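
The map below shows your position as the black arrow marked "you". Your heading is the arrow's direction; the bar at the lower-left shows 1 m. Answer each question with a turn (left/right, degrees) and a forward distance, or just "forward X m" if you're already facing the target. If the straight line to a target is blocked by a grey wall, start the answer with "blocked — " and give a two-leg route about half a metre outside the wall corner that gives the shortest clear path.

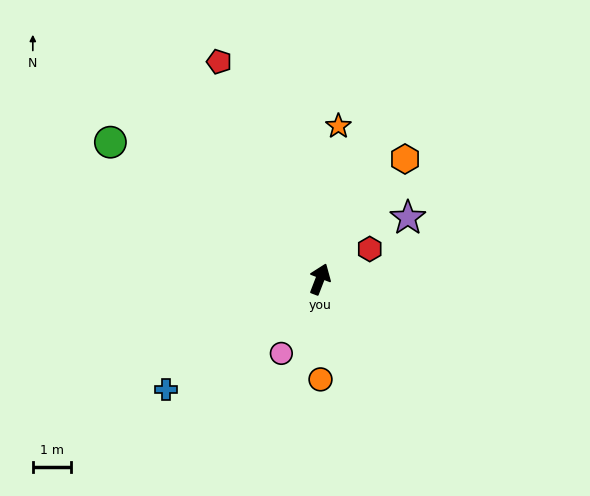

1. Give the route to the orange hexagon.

turn right 14°, forward 3.9 m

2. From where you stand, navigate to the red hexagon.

turn right 38°, forward 1.5 m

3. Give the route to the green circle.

turn left 78°, forward 6.6 m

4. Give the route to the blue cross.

turn left 147°, forward 5.0 m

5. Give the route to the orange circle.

turn right 159°, forward 2.6 m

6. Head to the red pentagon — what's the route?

turn left 46°, forward 6.3 m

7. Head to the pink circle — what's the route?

turn left 174°, forward 2.2 m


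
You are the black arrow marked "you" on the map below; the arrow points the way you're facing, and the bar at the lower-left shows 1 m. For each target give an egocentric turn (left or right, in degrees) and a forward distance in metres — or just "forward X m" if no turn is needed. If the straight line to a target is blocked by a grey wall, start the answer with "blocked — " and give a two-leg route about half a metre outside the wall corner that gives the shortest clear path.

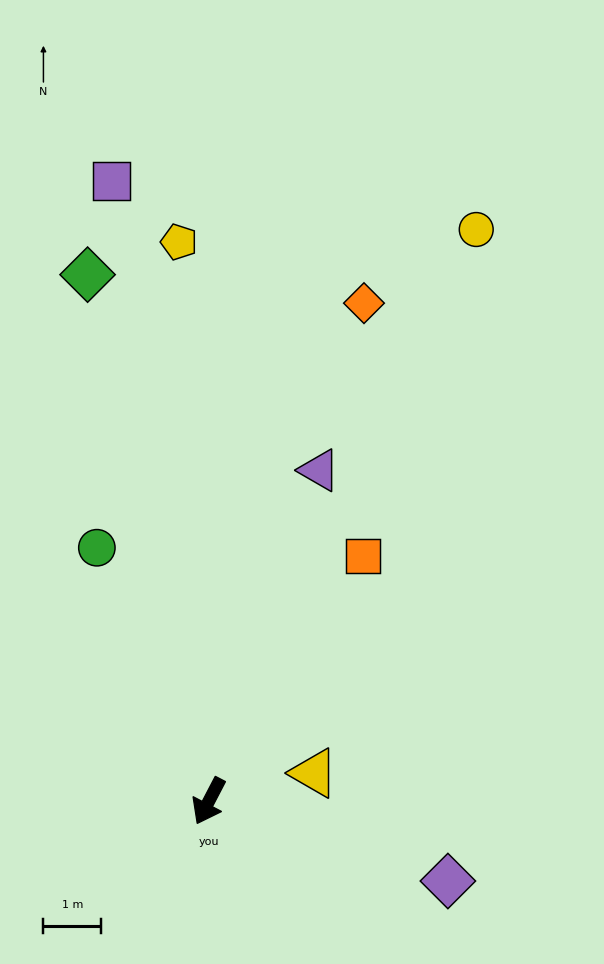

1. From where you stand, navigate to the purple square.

turn right 144°, forward 10.9 m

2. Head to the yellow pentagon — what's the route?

turn right 149°, forward 9.7 m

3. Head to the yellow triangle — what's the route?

turn left 132°, forward 1.9 m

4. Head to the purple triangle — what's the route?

turn right 171°, forward 6.1 m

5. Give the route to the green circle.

turn right 129°, forward 4.8 m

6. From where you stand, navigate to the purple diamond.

turn left 99°, forward 4.4 m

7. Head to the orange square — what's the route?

turn left 175°, forward 5.0 m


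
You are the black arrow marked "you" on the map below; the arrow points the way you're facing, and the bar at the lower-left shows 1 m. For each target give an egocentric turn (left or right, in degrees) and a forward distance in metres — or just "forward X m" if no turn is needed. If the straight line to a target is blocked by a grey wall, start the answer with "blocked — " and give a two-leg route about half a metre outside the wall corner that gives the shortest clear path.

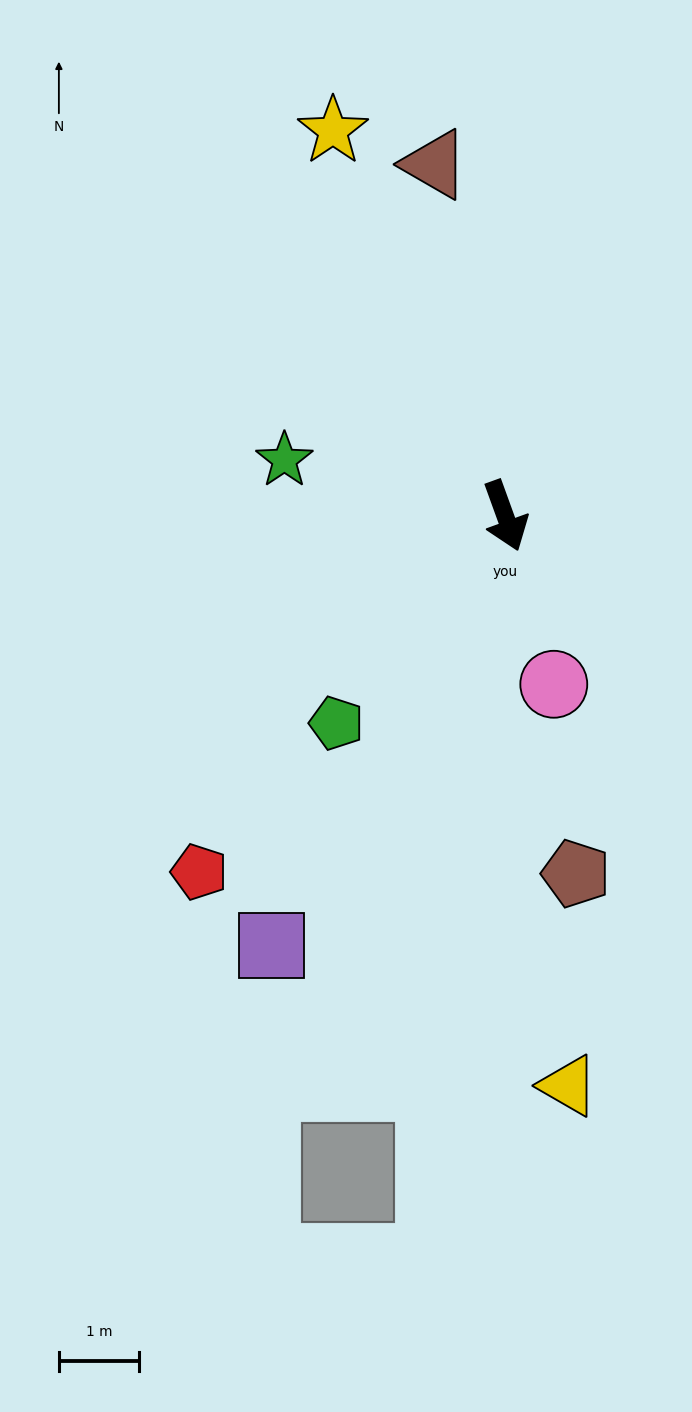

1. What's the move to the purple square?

turn right 48°, forward 6.1 m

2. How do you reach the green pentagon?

turn right 59°, forward 3.4 m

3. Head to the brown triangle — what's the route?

turn left 171°, forward 4.5 m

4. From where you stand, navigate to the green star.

turn right 124°, forward 2.9 m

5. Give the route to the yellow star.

turn right 176°, forward 5.3 m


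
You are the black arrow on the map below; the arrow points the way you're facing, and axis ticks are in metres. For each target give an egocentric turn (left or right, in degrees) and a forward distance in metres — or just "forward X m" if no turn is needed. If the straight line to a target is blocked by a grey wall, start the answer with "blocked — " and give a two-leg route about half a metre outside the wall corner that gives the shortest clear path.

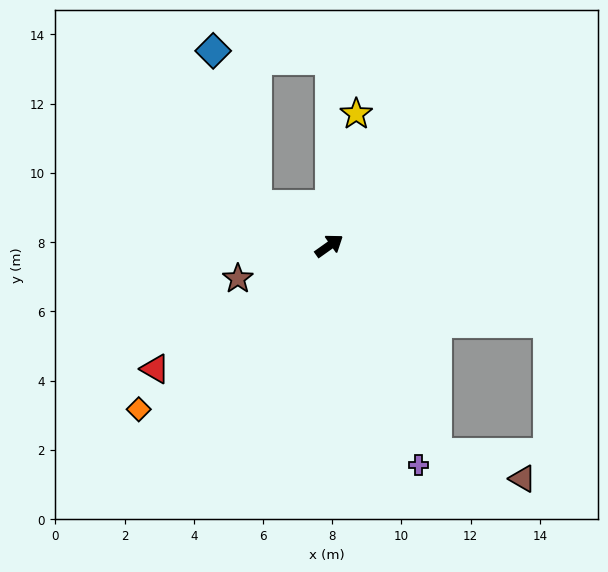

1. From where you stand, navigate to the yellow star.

turn left 43°, forward 3.9 m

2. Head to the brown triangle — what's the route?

blocked — turn right 98°, forward 6.7 m, then turn left 46°, forward 2.6 m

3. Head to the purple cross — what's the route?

turn right 103°, forward 6.8 m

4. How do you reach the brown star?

turn left 164°, forward 2.8 m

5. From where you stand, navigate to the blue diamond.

blocked — turn left 115°, forward 2.4 m, then turn right 44°, forward 4.6 m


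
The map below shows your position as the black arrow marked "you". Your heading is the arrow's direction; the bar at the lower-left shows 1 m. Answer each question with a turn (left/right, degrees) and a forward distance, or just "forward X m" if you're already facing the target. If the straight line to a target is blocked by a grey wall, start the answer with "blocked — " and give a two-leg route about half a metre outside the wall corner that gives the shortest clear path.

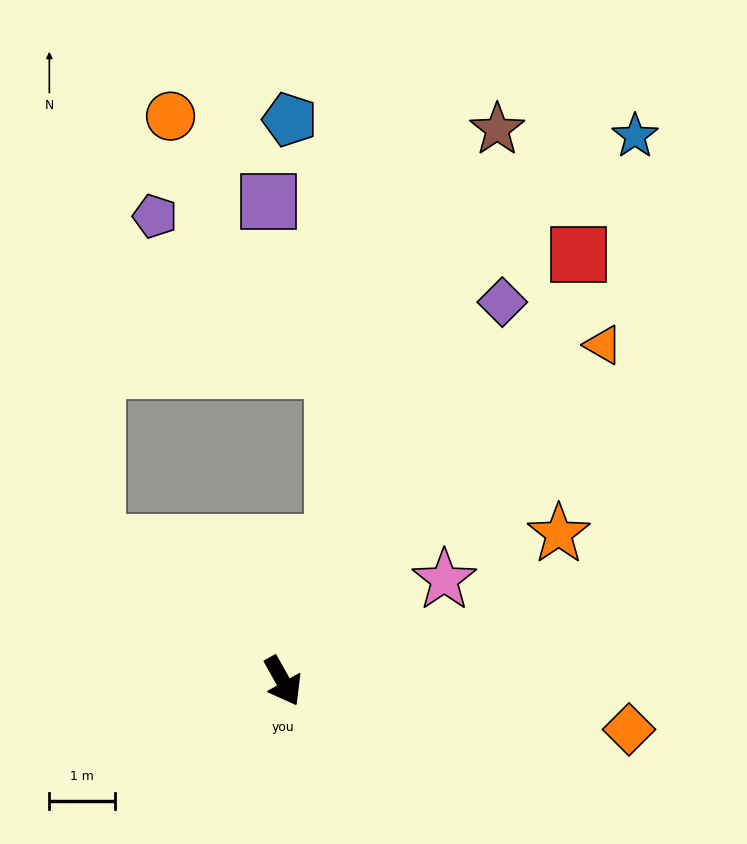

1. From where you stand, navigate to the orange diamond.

turn left 53°, forward 5.3 m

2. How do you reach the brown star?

turn left 129°, forward 9.0 m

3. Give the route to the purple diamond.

turn left 121°, forward 6.7 m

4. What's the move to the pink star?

turn left 93°, forward 2.9 m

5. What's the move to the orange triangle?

turn left 107°, forward 7.1 m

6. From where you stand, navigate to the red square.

turn left 116°, forward 7.9 m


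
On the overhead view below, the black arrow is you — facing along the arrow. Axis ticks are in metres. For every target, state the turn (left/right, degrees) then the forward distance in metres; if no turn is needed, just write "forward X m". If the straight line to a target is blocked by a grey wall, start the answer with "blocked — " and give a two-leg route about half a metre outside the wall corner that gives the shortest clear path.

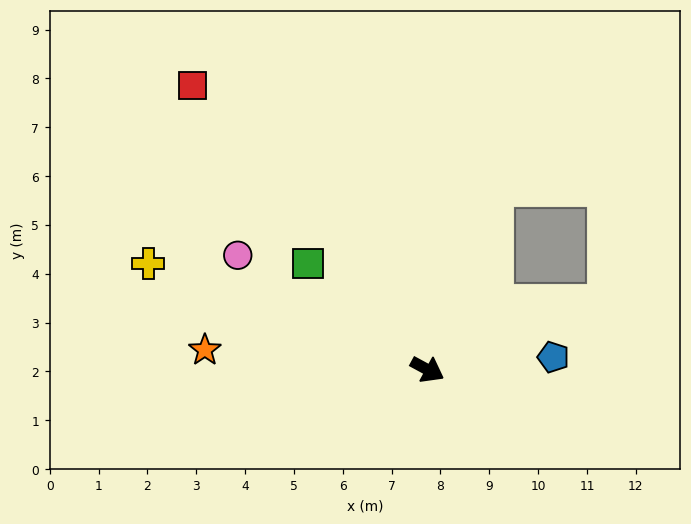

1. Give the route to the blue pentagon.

turn left 34°, forward 2.6 m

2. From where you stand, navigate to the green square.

turn left 167°, forward 3.3 m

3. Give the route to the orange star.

turn right 157°, forward 4.6 m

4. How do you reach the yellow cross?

turn right 172°, forward 6.1 m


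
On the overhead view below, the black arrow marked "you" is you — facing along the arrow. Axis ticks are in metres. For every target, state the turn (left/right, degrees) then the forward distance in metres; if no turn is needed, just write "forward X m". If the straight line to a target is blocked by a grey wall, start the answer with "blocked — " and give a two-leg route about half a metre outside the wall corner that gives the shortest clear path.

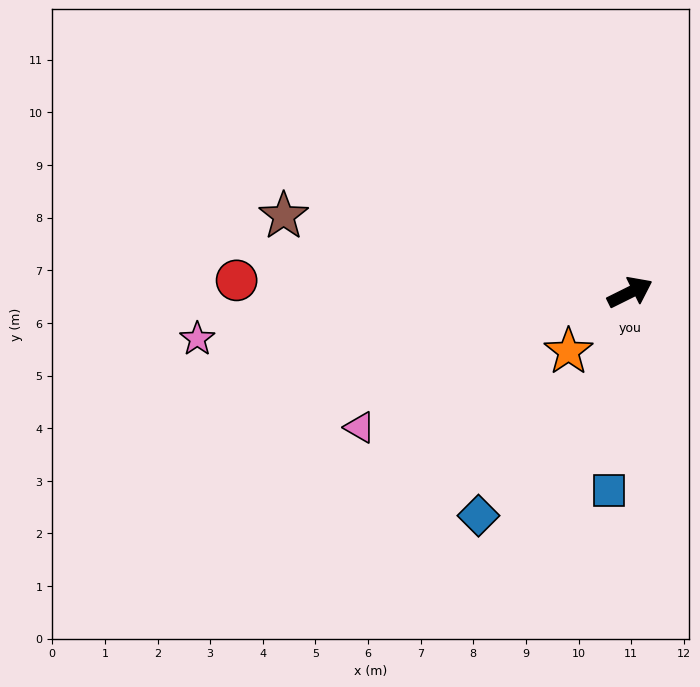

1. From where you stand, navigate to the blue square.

turn right 123°, forward 3.8 m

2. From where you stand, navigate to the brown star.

turn left 141°, forward 6.7 m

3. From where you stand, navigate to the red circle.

turn left 152°, forward 7.5 m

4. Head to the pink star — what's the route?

turn left 160°, forward 8.3 m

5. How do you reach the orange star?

turn right 163°, forward 1.6 m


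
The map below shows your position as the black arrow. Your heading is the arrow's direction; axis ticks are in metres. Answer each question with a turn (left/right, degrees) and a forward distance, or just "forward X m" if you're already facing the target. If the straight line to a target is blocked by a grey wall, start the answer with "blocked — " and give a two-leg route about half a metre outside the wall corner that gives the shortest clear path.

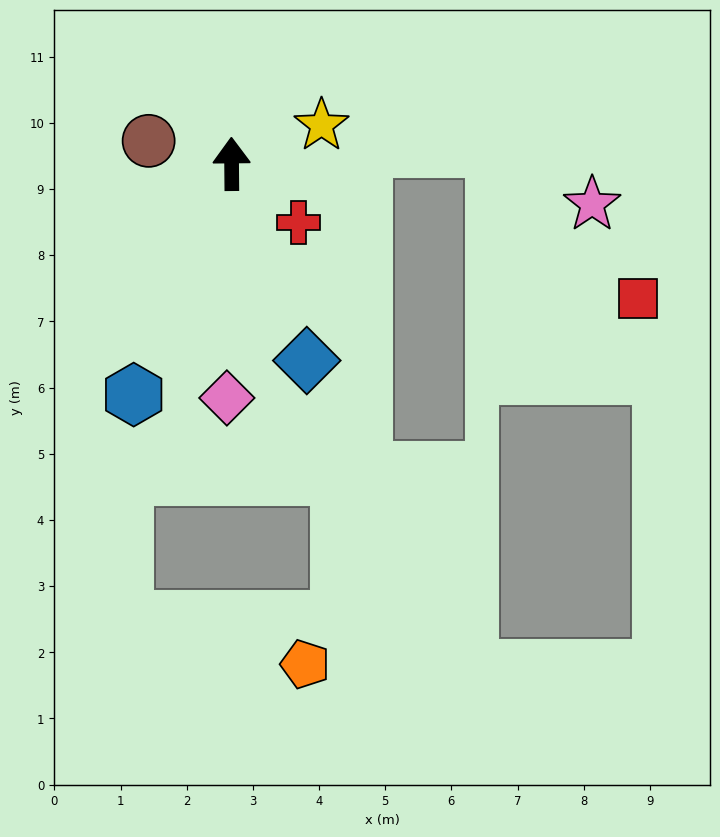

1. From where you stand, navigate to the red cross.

turn right 132°, forward 1.3 m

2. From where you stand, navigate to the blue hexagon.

turn left 156°, forward 3.8 m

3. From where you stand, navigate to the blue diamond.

turn right 160°, forward 3.2 m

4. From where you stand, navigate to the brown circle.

turn left 74°, forward 1.3 m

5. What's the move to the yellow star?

turn right 67°, forward 1.5 m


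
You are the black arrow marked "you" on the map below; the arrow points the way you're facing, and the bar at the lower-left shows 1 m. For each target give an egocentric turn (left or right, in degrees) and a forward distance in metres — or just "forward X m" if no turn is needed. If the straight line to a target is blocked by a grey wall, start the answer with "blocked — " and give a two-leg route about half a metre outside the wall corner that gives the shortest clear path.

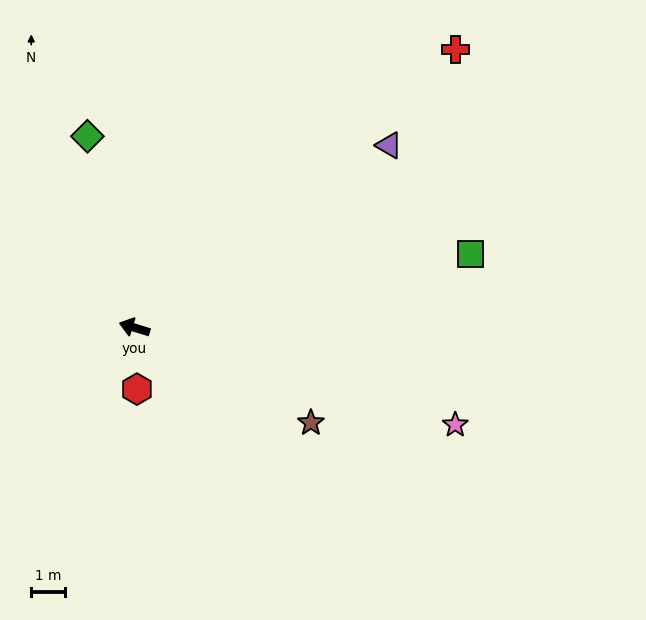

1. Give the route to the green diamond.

turn right 59°, forward 5.8 m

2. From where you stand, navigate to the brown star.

turn left 169°, forward 5.9 m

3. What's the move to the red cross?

turn right 122°, forward 12.5 m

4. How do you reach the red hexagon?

turn left 109°, forward 1.8 m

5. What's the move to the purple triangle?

turn right 127°, forward 9.2 m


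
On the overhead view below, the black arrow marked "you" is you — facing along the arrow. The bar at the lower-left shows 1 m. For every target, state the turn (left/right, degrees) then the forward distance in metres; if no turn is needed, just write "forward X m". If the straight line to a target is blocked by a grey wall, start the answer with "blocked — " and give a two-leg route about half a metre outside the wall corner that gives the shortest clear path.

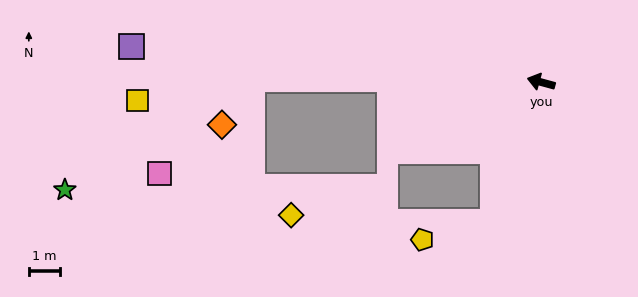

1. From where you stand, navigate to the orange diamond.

blocked — turn left 15°, forward 9.3 m, then turn left 57°, forward 1.8 m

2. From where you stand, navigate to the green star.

blocked — turn left 15°, forward 9.3 m, then turn left 31°, forward 7.0 m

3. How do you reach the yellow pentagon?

blocked — turn left 86°, forward 4.8 m, then turn right 57°, forward 2.4 m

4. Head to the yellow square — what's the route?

blocked — turn left 15°, forward 9.3 m, then turn left 11°, forward 3.7 m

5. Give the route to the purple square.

turn left 10°, forward 13.2 m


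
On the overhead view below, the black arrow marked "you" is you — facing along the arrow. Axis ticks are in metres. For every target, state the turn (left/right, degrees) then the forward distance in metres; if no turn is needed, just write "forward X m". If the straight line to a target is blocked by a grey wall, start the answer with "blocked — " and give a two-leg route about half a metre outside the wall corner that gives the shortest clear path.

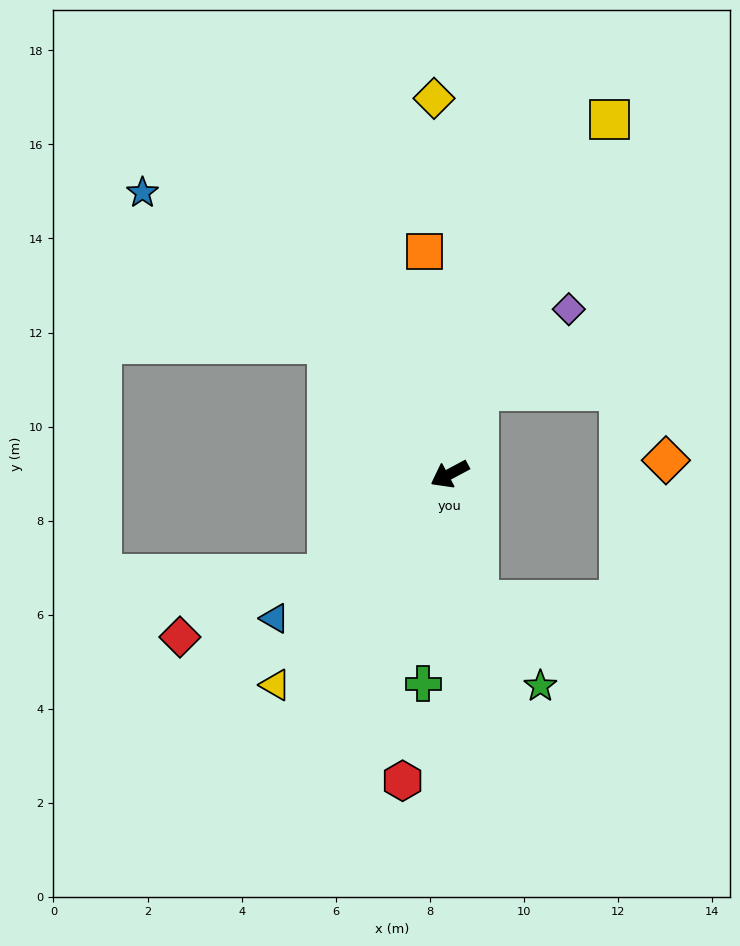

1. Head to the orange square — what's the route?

turn right 112°, forward 4.8 m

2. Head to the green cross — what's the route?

turn left 55°, forward 4.5 m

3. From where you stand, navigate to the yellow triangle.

turn left 22°, forward 5.8 m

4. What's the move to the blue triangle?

turn left 11°, forward 4.8 m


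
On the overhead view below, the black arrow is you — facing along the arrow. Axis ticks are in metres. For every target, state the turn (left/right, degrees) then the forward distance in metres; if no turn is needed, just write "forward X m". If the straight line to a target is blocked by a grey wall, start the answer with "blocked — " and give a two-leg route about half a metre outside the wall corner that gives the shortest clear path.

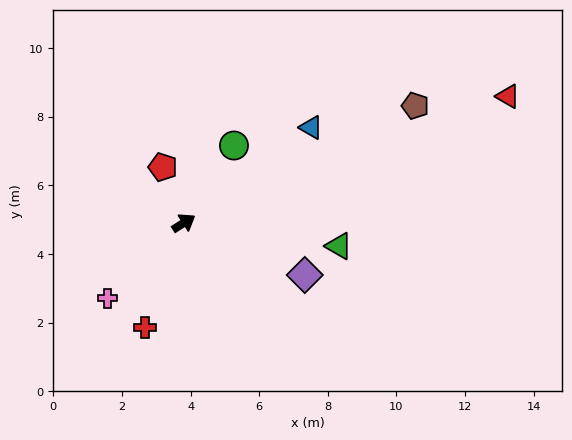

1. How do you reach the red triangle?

turn right 11°, forward 10.1 m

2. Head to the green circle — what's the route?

turn left 25°, forward 2.7 m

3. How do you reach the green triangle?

turn right 41°, forward 4.6 m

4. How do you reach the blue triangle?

turn left 4°, forward 4.6 m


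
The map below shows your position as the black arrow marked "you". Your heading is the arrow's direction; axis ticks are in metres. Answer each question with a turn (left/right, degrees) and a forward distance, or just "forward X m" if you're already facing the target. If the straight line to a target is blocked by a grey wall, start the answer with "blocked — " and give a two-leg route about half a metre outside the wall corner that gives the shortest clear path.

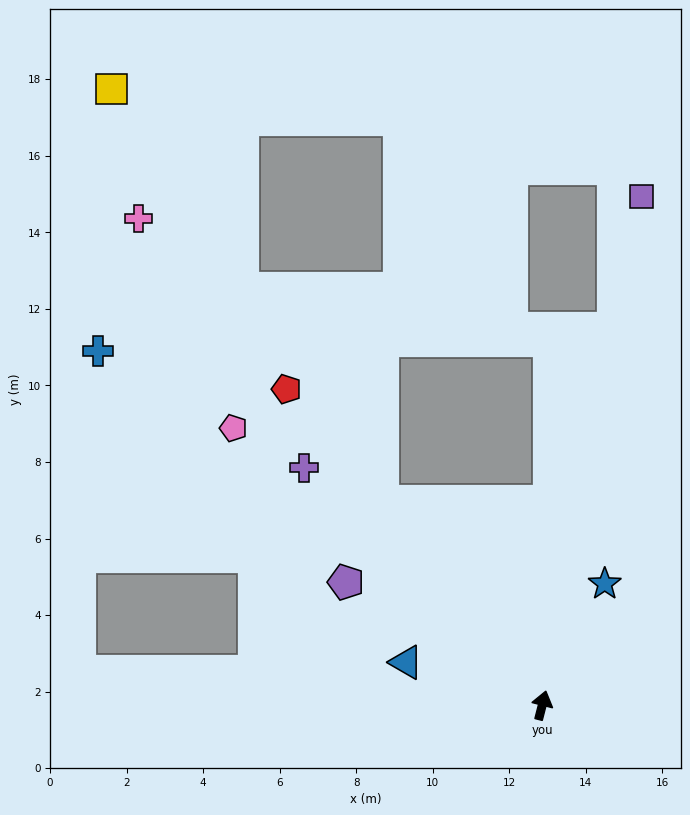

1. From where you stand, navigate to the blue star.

turn right 13°, forward 3.6 m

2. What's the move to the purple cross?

turn left 59°, forward 8.8 m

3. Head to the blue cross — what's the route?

turn left 66°, forward 14.8 m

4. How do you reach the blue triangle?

turn left 87°, forward 3.7 m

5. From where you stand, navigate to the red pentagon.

turn left 53°, forward 10.6 m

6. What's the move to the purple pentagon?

turn left 72°, forward 6.1 m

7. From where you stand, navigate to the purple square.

turn left 3°, forward 13.5 m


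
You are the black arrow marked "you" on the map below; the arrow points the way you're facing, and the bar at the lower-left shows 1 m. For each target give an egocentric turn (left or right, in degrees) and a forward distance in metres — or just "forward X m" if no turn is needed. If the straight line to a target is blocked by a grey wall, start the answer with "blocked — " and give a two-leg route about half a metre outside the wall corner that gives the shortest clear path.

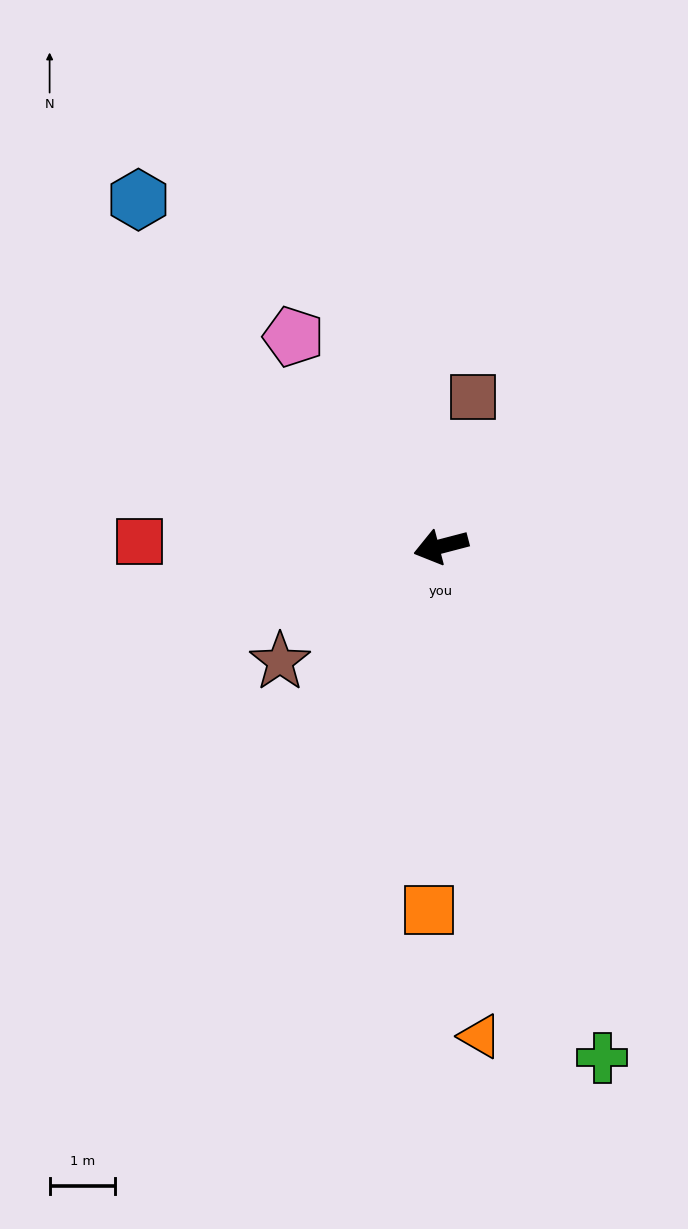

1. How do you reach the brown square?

turn right 117°, forward 2.3 m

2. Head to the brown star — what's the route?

turn left 21°, forward 3.0 m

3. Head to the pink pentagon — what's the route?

turn right 70°, forward 3.9 m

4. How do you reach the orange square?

turn left 73°, forward 5.6 m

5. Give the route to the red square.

turn right 16°, forward 4.6 m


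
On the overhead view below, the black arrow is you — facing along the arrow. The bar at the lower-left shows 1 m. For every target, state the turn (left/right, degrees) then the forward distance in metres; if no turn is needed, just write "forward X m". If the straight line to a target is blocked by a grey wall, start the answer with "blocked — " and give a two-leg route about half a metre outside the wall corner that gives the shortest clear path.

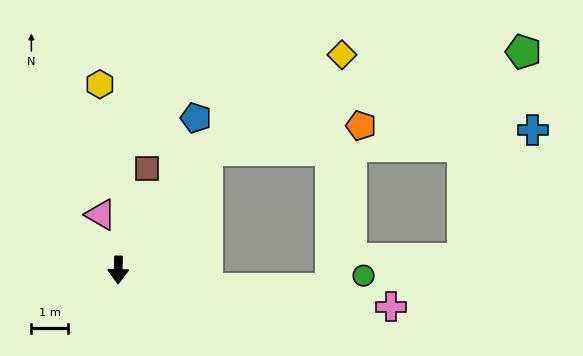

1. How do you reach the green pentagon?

blocked — turn left 144°, forward 4.0 m, then turn right 36°, forward 8.9 m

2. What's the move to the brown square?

turn left 165°, forward 2.8 m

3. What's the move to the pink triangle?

turn right 161°, forward 1.6 m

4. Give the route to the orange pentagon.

blocked — turn left 144°, forward 4.0 m, then turn right 44°, forward 4.2 m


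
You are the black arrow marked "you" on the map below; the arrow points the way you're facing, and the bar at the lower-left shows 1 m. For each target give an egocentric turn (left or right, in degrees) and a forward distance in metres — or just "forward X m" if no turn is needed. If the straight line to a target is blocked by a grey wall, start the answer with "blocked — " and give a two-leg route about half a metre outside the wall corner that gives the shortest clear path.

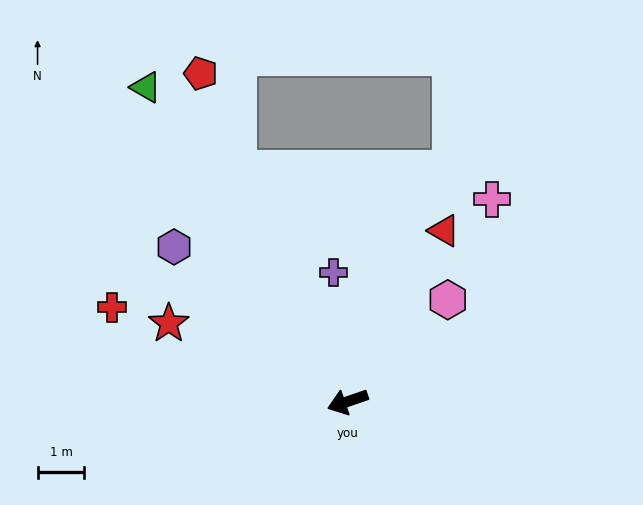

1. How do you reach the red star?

turn right 43°, forward 4.2 m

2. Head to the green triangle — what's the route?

turn right 76°, forward 8.0 m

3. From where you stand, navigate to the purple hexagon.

turn right 61°, forward 5.0 m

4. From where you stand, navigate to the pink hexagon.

turn right 153°, forward 3.0 m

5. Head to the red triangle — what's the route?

turn right 138°, forward 4.2 m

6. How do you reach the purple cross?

turn right 103°, forward 2.8 m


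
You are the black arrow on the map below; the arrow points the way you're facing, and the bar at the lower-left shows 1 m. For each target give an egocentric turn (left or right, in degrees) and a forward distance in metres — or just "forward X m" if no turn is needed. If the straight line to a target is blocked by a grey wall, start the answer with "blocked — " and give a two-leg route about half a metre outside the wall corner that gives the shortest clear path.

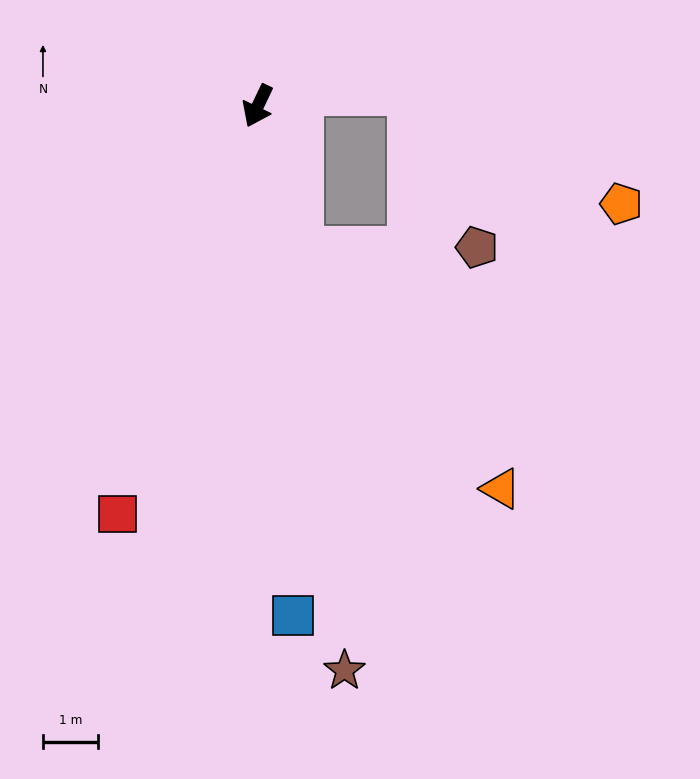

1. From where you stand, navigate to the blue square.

turn left 30°, forward 9.2 m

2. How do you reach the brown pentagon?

blocked — turn left 42°, forward 2.7 m, then turn left 74°, forward 3.2 m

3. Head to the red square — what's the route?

turn left 7°, forward 7.8 m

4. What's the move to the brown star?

turn left 34°, forward 10.3 m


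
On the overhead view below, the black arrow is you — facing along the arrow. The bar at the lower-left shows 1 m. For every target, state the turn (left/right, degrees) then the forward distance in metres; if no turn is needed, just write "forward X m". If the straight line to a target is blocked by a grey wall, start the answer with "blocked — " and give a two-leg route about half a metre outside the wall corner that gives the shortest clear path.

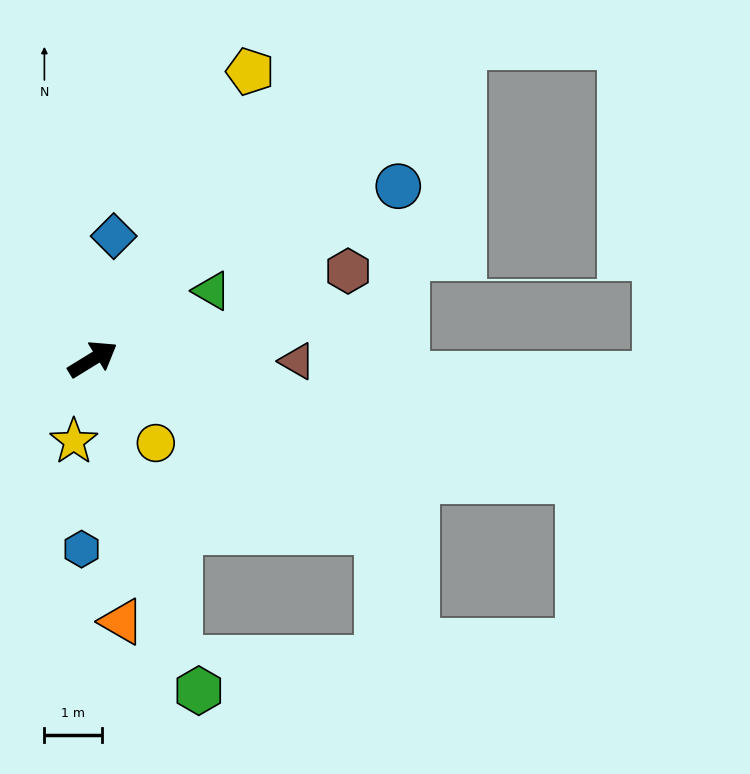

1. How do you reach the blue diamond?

turn left 49°, forward 2.2 m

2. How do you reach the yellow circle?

turn right 85°, forward 1.8 m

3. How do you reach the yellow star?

turn right 135°, forward 1.5 m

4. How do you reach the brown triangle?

turn right 32°, forward 3.6 m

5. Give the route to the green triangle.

forward 2.4 m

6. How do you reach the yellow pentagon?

turn left 30°, forward 5.7 m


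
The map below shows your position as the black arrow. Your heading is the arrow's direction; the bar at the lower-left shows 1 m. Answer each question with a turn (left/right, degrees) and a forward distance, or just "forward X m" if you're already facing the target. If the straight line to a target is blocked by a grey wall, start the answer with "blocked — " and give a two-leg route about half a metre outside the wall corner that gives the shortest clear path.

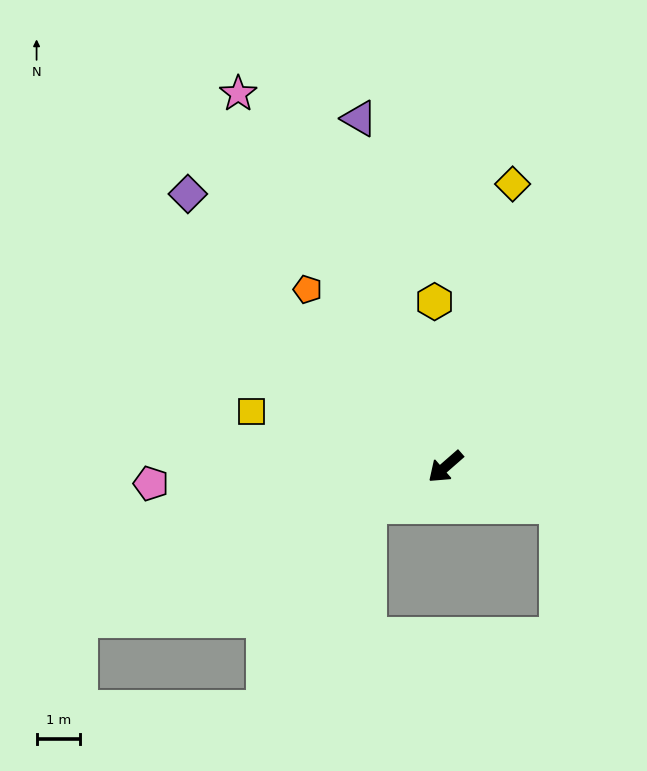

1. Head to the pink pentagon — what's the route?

turn right 38°, forward 6.8 m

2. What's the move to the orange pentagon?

turn right 93°, forward 5.1 m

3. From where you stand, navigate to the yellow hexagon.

turn right 127°, forward 3.8 m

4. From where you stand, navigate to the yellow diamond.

turn right 144°, forward 6.7 m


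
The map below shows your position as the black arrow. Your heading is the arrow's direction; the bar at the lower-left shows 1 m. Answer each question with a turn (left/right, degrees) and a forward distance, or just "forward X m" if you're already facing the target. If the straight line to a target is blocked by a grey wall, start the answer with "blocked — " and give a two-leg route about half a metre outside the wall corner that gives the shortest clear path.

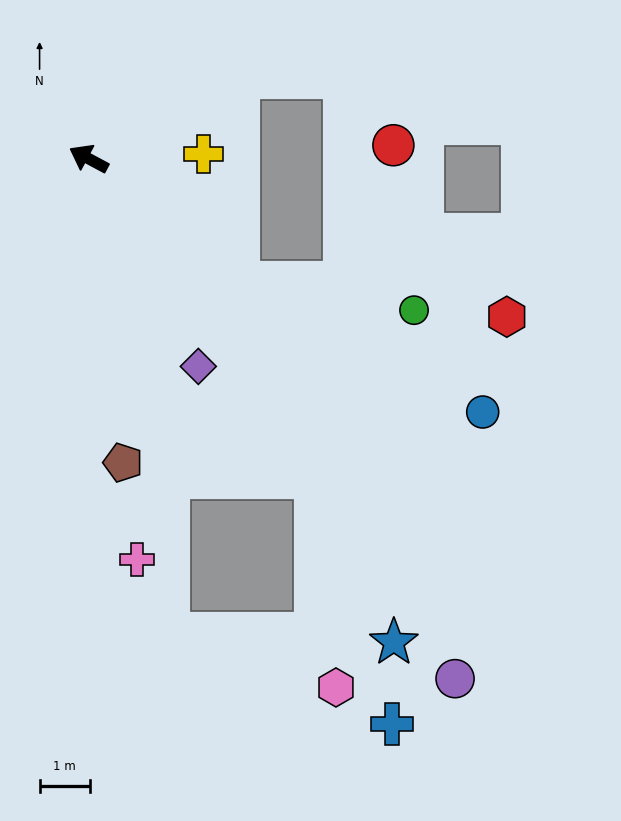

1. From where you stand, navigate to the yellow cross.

turn right 149°, forward 2.3 m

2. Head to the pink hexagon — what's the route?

blocked — turn left 154°, forward 7.8 m, then turn right 30°, forward 4.2 m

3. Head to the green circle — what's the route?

blocked — turn left 169°, forward 3.9 m, then turn left 30°, forward 3.5 m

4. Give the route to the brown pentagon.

turn left 125°, forward 6.1 m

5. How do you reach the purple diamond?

turn left 146°, forward 4.7 m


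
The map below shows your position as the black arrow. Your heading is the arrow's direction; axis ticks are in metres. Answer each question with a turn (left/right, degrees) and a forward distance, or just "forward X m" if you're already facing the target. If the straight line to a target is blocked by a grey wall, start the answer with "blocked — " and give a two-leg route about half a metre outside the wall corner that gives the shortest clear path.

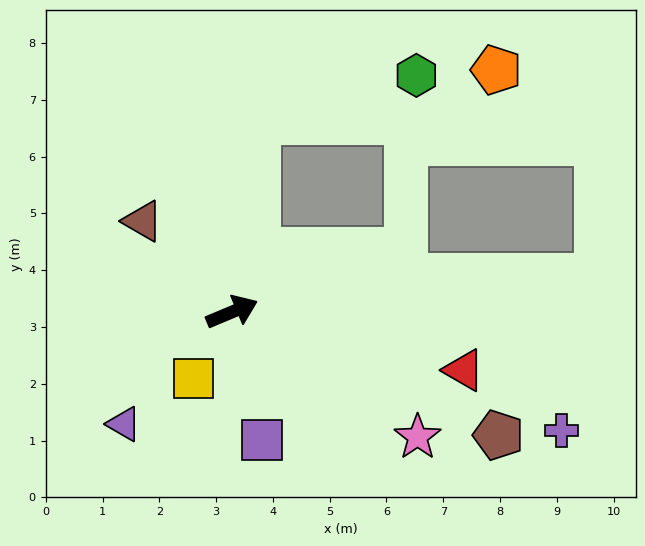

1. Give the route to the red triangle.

turn right 37°, forward 4.2 m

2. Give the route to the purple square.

turn right 99°, forward 2.3 m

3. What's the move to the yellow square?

turn right 143°, forward 1.4 m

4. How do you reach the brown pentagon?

turn right 48°, forward 5.2 m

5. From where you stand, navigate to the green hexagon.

blocked — turn left 60°, forward 3.4 m, then turn right 67°, forward 2.9 m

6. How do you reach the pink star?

turn right 57°, forward 3.9 m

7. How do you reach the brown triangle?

turn left 112°, forward 2.2 m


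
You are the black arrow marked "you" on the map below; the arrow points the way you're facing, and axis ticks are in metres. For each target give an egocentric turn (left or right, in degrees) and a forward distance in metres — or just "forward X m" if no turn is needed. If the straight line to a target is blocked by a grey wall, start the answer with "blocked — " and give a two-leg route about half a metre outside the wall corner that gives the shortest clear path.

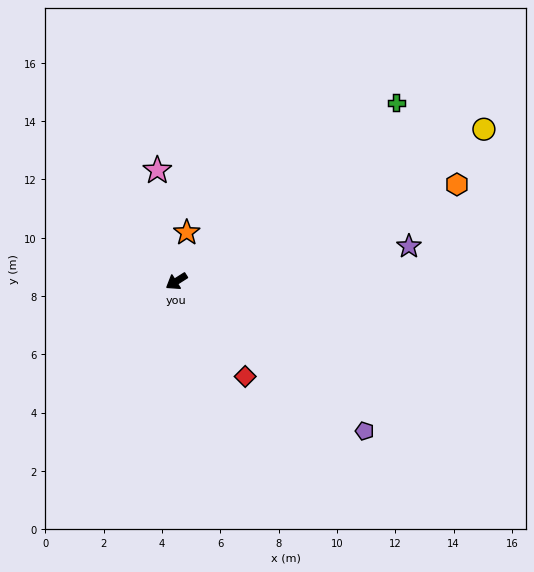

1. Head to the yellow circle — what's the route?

turn left 174°, forward 11.8 m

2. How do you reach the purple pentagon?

turn left 109°, forward 8.2 m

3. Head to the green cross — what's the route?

turn right 173°, forward 9.7 m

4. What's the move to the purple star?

turn left 156°, forward 8.1 m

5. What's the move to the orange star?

turn right 134°, forward 1.7 m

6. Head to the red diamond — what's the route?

turn left 93°, forward 4.0 m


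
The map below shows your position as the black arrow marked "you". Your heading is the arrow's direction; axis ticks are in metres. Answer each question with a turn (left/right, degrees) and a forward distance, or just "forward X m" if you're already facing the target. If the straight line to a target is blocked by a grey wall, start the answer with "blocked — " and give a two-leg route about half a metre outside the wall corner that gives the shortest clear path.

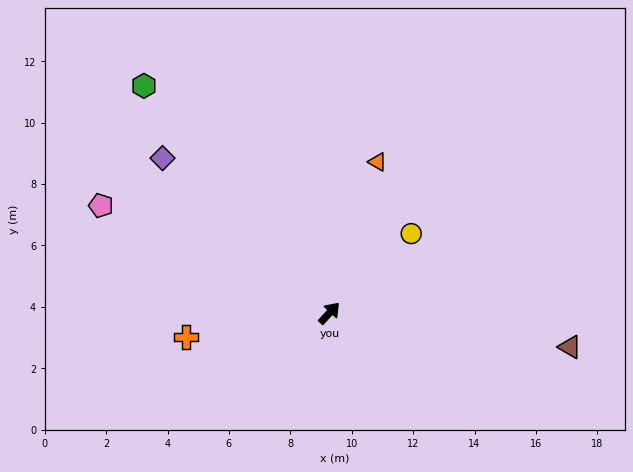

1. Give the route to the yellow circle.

turn right 3°, forward 3.7 m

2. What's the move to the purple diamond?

turn left 90°, forward 7.4 m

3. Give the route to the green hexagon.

turn left 82°, forward 9.6 m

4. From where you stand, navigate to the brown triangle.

turn right 55°, forward 7.9 m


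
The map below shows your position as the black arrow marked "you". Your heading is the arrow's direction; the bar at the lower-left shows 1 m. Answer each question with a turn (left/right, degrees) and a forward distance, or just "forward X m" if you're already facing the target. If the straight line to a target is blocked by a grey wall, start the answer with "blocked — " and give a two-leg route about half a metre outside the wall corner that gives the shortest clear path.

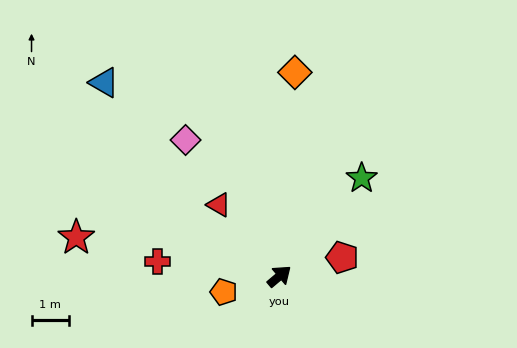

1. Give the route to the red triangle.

turn left 90°, forward 2.5 m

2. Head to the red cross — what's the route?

turn left 133°, forward 3.3 m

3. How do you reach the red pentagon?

turn right 24°, forward 1.8 m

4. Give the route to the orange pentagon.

turn left 156°, forward 1.6 m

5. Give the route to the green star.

turn left 10°, forward 3.4 m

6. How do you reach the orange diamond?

turn left 45°, forward 5.5 m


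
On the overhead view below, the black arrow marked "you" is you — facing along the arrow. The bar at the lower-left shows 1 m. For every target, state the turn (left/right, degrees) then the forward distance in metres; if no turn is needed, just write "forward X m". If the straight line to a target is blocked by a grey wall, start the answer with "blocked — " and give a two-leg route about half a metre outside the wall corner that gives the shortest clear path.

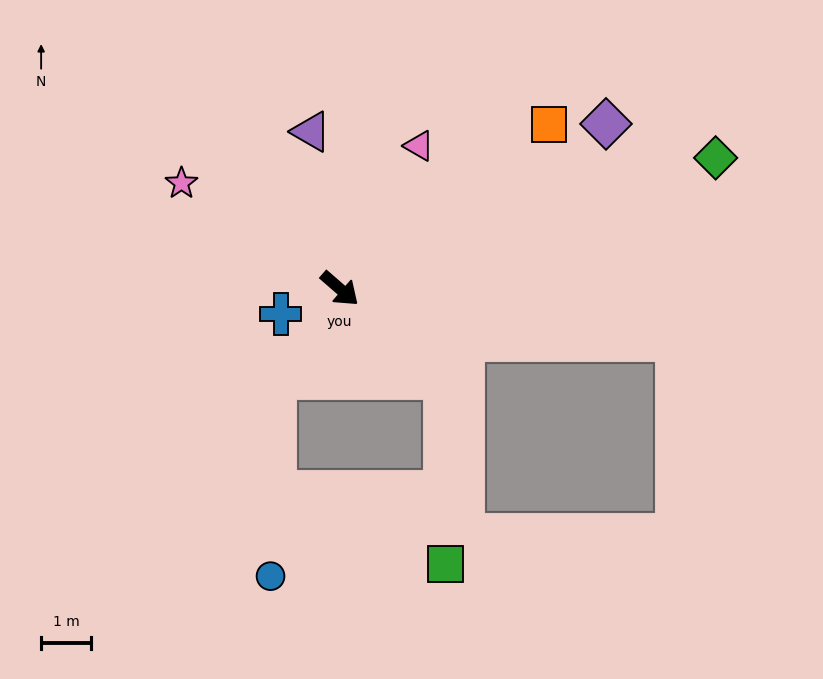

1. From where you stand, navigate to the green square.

blocked — forward 2.8 m, then turn right 49°, forward 3.7 m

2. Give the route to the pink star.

turn right 173°, forward 3.8 m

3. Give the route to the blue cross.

turn right 116°, forward 1.3 m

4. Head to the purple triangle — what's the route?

turn left 141°, forward 3.2 m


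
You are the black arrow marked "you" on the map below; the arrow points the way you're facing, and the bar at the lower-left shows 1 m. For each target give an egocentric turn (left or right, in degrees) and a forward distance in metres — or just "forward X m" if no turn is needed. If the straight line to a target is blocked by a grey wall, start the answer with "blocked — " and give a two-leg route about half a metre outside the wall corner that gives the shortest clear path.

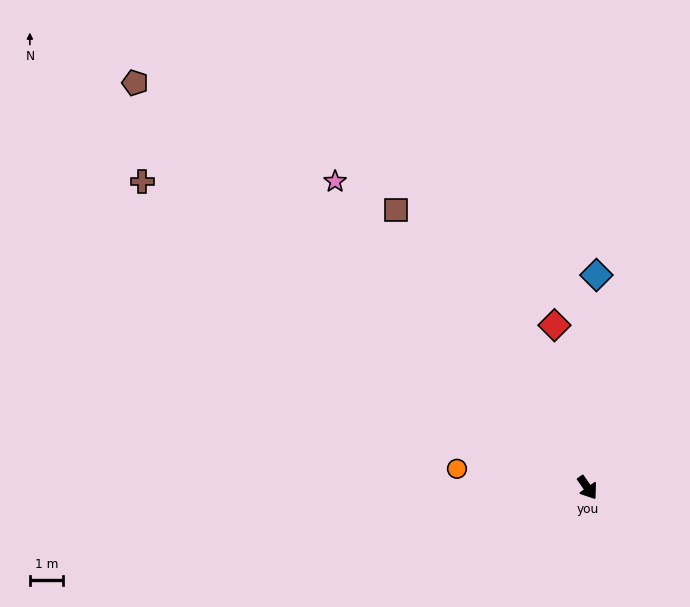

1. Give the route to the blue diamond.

turn left 143°, forward 6.3 m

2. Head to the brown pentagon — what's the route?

turn right 167°, forward 18.1 m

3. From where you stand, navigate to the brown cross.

turn right 159°, forward 16.1 m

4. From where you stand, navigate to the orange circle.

turn right 133°, forward 3.9 m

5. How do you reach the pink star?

turn right 175°, forward 11.8 m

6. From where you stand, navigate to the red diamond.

turn left 157°, forward 4.9 m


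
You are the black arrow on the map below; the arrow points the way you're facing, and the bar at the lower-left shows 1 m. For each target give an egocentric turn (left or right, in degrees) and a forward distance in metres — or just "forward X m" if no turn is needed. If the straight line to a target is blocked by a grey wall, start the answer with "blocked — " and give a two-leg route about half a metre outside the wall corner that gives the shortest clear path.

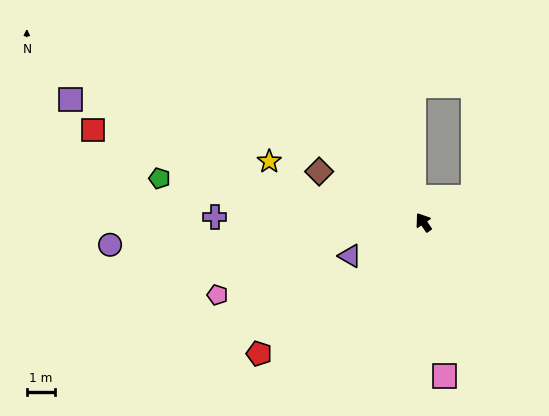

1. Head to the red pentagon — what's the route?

turn left 94°, forward 7.4 m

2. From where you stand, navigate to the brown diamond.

turn left 30°, forward 4.1 m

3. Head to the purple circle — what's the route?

turn left 60°, forward 11.0 m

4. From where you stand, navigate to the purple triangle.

turn left 80°, forward 2.8 m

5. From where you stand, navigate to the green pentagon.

turn left 46°, forward 9.4 m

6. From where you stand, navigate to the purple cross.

turn left 54°, forward 7.3 m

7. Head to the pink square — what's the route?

turn left 153°, forward 5.4 m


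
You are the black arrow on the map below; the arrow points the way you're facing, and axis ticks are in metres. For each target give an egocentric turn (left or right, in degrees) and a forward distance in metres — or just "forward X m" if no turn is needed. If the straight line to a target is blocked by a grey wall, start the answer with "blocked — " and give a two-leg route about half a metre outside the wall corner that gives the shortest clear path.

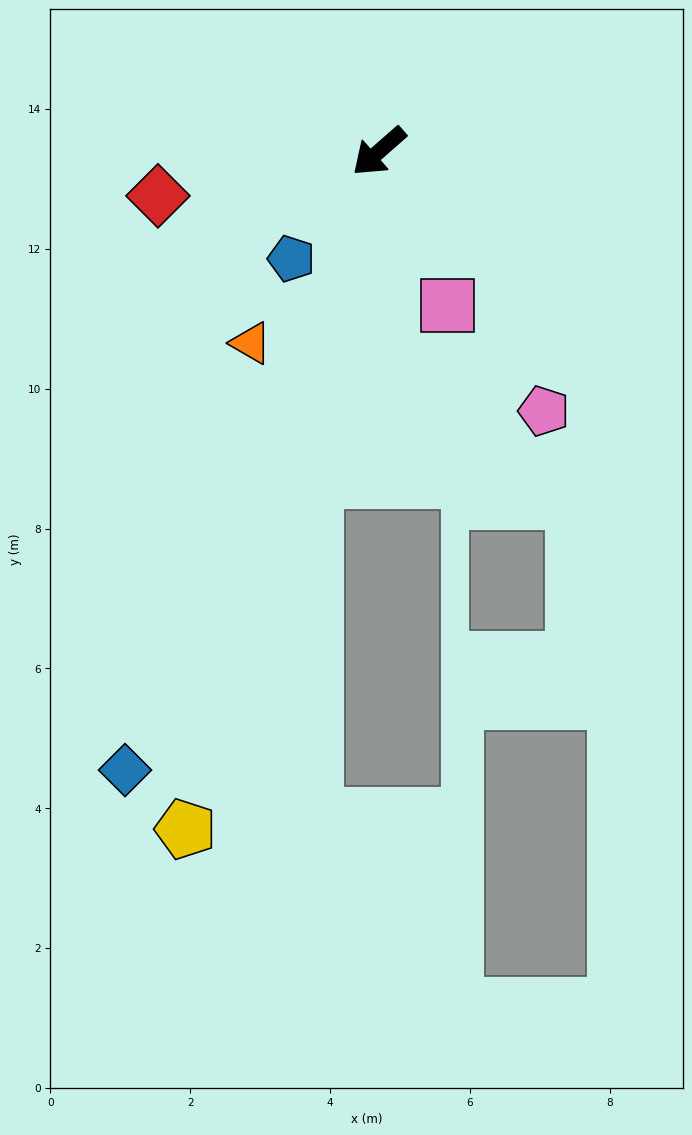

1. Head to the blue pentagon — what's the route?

turn left 9°, forward 2.0 m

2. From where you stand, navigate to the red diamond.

turn right 30°, forward 3.2 m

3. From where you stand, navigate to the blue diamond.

turn left 26°, forward 9.6 m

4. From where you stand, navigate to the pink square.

turn left 73°, forward 2.4 m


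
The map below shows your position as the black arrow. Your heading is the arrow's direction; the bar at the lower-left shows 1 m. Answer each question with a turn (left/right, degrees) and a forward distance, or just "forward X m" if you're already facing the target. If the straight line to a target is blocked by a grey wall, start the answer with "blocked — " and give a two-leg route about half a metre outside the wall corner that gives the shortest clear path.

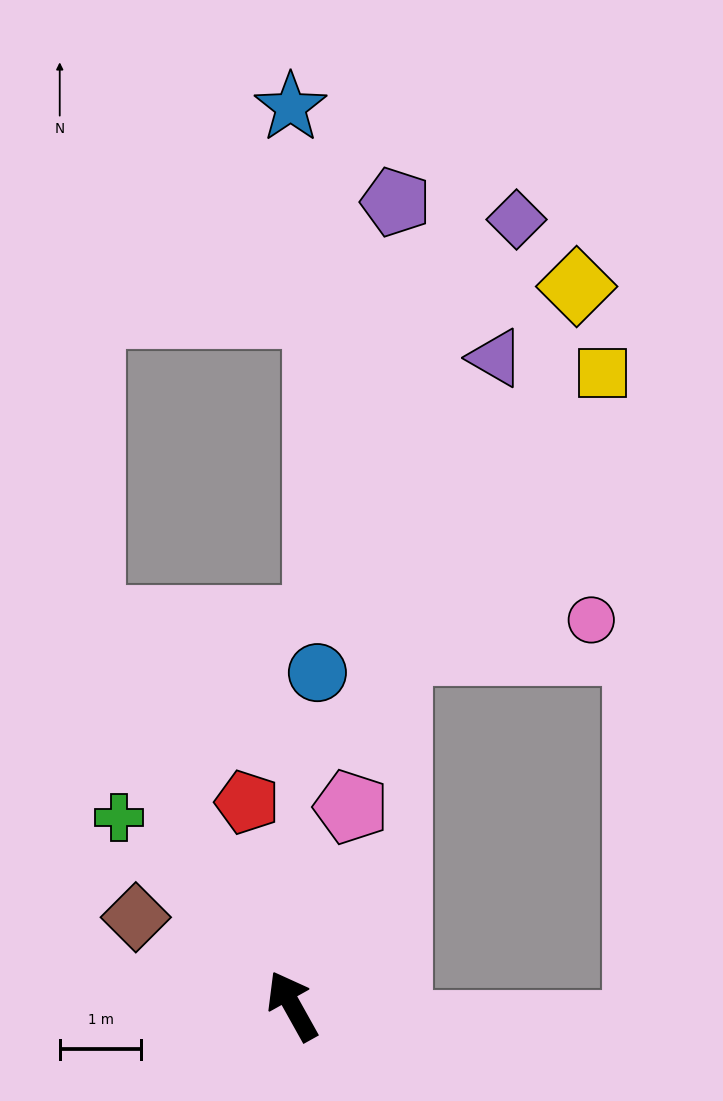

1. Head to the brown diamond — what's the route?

turn left 31°, forward 2.2 m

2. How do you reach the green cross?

turn left 13°, forward 3.1 m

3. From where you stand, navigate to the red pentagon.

turn right 17°, forward 2.6 m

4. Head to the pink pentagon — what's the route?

turn right 46°, forward 2.5 m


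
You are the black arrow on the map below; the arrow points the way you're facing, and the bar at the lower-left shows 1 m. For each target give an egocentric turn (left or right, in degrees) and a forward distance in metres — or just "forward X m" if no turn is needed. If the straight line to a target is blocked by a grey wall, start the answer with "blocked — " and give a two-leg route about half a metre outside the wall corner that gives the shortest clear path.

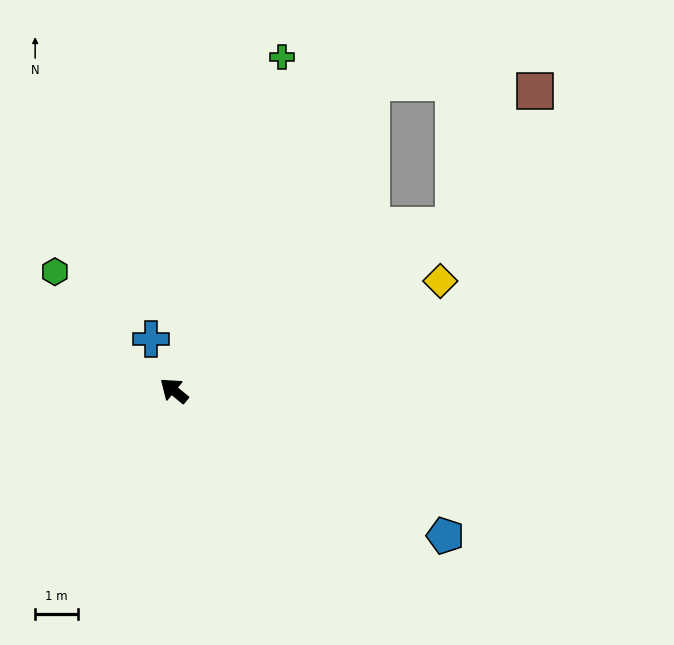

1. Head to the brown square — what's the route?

blocked — turn right 110°, forward 7.5 m, then turn left 29°, forward 3.7 m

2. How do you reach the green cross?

turn right 68°, forward 8.1 m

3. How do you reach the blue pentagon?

turn right 169°, forward 7.1 m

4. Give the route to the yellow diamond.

turn right 118°, forward 6.7 m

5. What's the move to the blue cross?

turn right 26°, forward 1.3 m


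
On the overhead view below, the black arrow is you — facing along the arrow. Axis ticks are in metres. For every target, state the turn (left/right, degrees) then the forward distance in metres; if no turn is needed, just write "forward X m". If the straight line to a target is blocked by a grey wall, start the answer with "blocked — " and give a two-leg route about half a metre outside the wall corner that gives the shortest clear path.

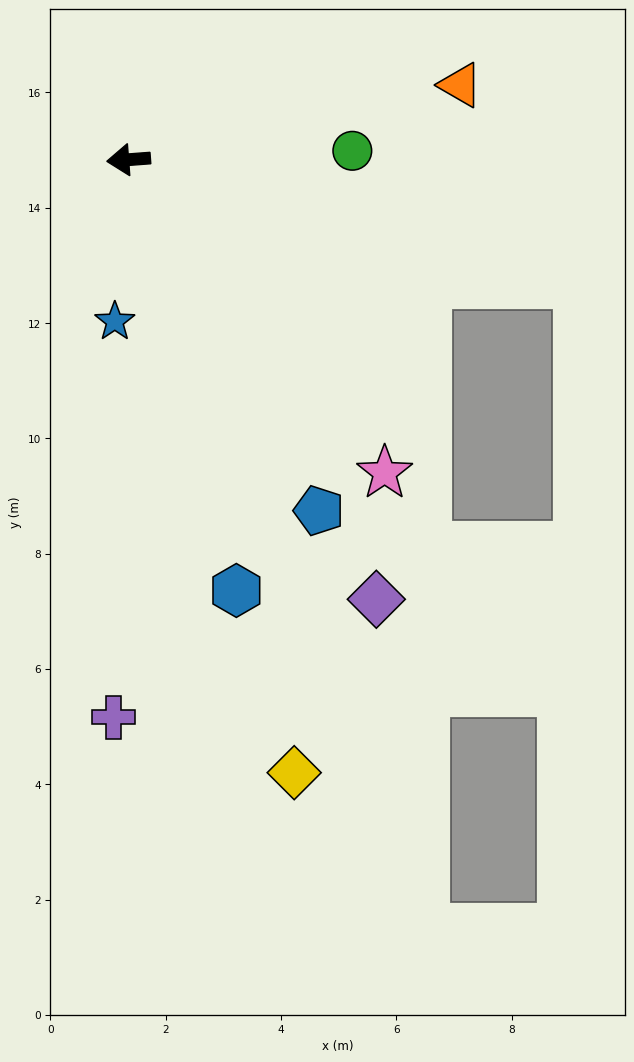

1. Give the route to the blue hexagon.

turn left 100°, forward 7.7 m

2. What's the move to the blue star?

turn left 81°, forward 2.8 m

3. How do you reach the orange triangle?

turn right 172°, forward 5.9 m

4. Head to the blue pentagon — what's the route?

turn left 114°, forward 6.9 m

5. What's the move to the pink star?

turn left 125°, forward 7.0 m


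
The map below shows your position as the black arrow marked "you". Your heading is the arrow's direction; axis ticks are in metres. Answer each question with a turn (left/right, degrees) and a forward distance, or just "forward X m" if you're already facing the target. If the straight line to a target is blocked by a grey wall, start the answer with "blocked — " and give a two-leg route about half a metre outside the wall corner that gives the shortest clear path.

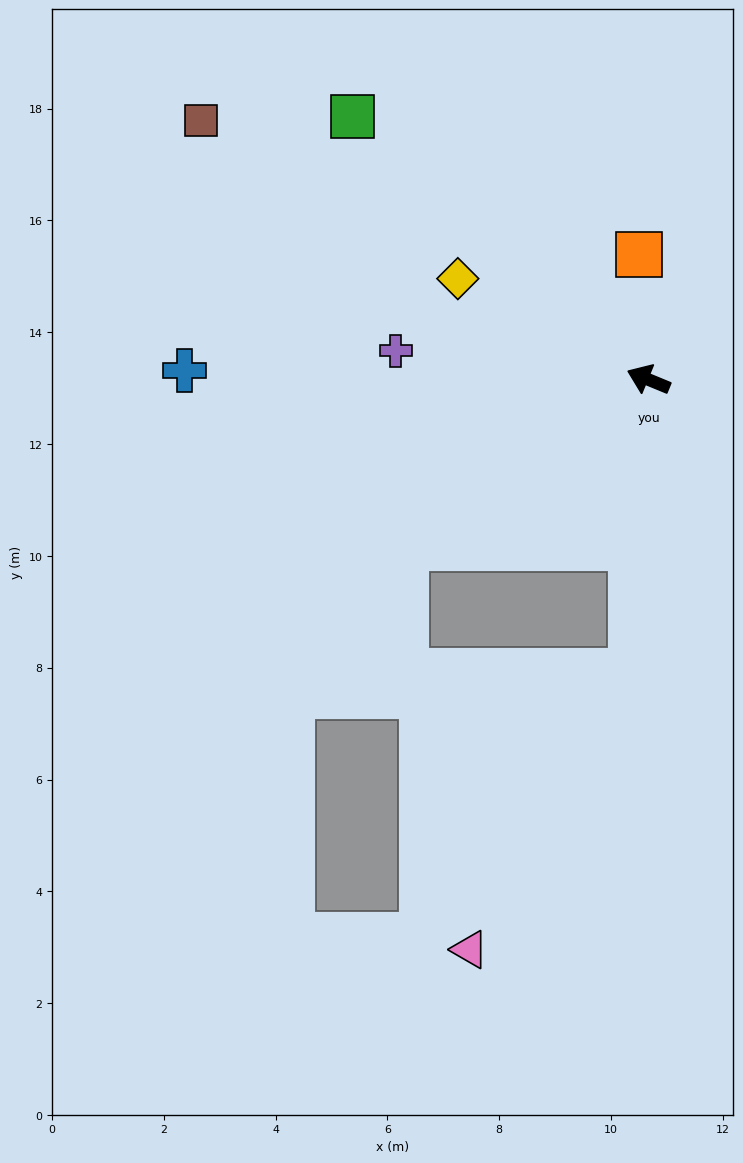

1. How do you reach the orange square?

turn right 63°, forward 2.2 m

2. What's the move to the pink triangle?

blocked — turn left 109°, forward 5.2 m, then turn right 27°, forward 5.8 m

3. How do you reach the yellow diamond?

turn right 5°, forward 3.9 m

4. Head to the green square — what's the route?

turn right 19°, forward 7.1 m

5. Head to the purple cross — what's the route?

turn left 16°, forward 4.5 m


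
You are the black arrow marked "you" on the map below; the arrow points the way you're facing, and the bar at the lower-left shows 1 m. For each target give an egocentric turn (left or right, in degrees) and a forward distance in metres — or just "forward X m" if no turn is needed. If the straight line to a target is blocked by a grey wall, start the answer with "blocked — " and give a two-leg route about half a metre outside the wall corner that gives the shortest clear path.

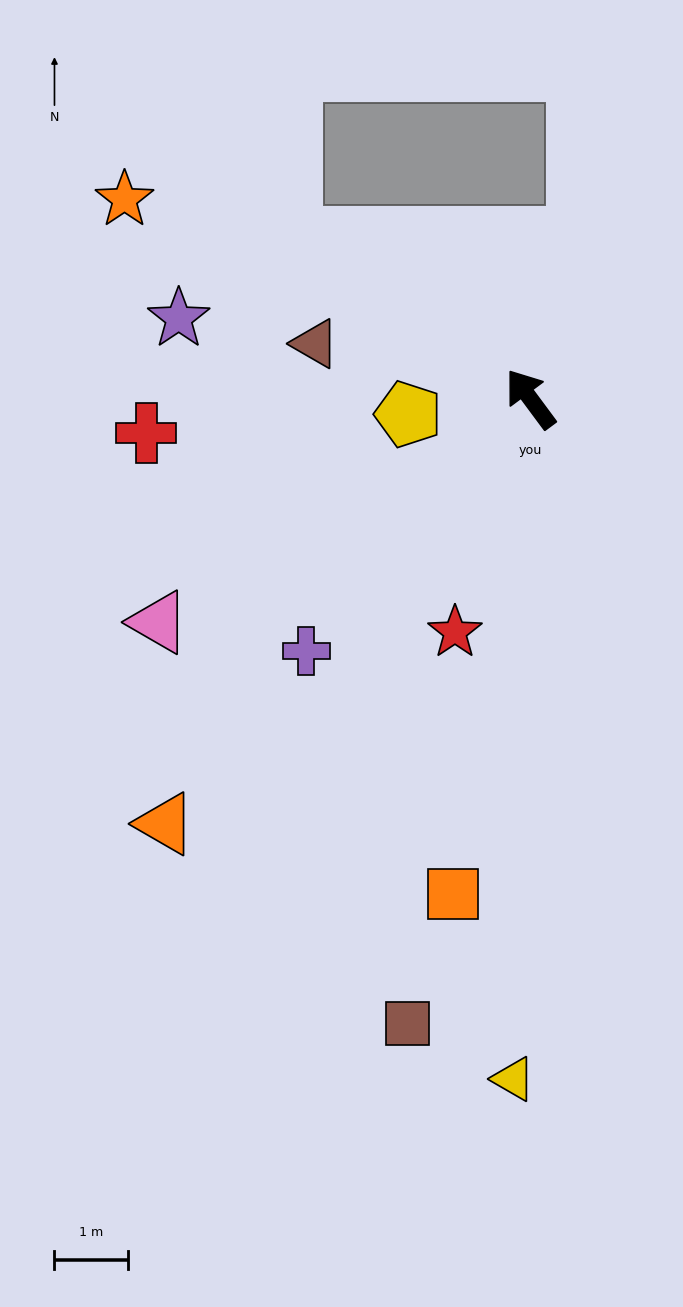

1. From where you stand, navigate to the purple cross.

turn left 102°, forward 4.6 m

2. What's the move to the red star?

turn left 126°, forward 3.3 m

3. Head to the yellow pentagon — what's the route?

turn left 61°, forward 1.7 m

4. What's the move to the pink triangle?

turn left 84°, forward 5.9 m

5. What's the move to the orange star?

turn left 27°, forward 6.1 m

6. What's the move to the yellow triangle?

turn left 142°, forward 9.2 m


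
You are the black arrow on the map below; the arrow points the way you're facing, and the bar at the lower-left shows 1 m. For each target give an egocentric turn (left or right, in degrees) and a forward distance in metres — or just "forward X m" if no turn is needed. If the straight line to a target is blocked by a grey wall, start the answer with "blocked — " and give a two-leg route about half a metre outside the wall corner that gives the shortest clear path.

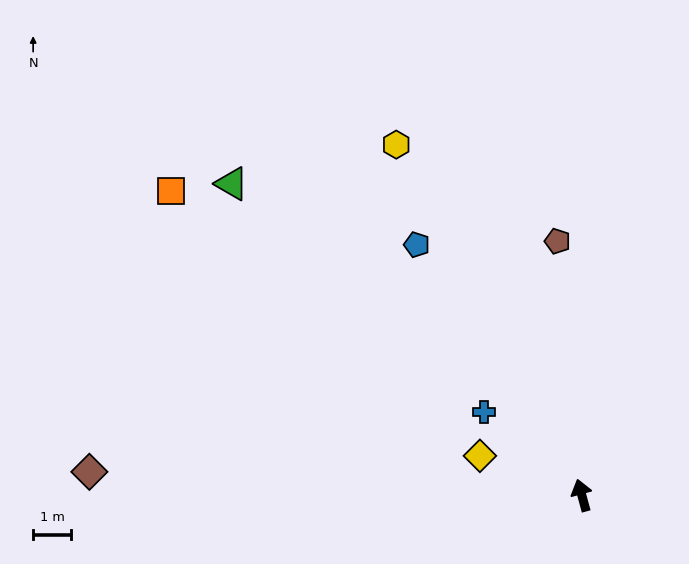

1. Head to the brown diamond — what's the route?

turn left 72°, forward 12.9 m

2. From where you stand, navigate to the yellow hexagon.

turn left 13°, forward 10.4 m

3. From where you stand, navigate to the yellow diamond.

turn left 54°, forward 2.9 m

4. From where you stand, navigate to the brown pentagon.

turn right 10°, forward 6.7 m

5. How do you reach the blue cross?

turn left 34°, forward 3.4 m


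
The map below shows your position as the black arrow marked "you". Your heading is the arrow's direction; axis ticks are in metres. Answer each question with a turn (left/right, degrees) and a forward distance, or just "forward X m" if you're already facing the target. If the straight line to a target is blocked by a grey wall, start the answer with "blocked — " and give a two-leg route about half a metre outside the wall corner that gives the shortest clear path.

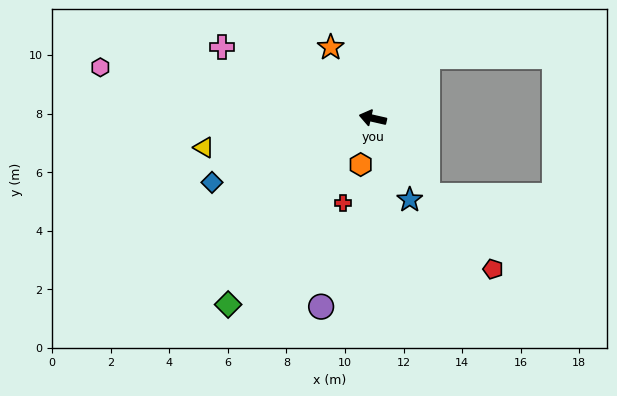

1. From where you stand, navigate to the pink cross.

turn right 12°, forward 5.7 m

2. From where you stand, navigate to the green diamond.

turn left 65°, forward 8.1 m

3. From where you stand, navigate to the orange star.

turn right 46°, forward 2.8 m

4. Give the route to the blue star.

turn left 127°, forward 3.1 m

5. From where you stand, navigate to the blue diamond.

turn left 35°, forward 5.9 m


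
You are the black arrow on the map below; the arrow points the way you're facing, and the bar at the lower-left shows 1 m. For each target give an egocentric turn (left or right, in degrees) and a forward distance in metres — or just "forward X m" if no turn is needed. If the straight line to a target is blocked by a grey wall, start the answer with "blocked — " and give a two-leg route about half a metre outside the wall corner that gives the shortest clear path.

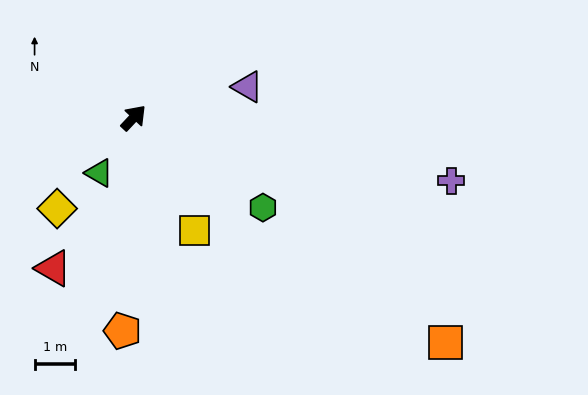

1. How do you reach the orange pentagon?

turn right 140°, forward 5.2 m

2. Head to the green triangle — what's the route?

turn right 169°, forward 1.6 m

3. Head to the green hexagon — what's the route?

turn right 82°, forward 3.9 m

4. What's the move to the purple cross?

turn right 58°, forward 7.9 m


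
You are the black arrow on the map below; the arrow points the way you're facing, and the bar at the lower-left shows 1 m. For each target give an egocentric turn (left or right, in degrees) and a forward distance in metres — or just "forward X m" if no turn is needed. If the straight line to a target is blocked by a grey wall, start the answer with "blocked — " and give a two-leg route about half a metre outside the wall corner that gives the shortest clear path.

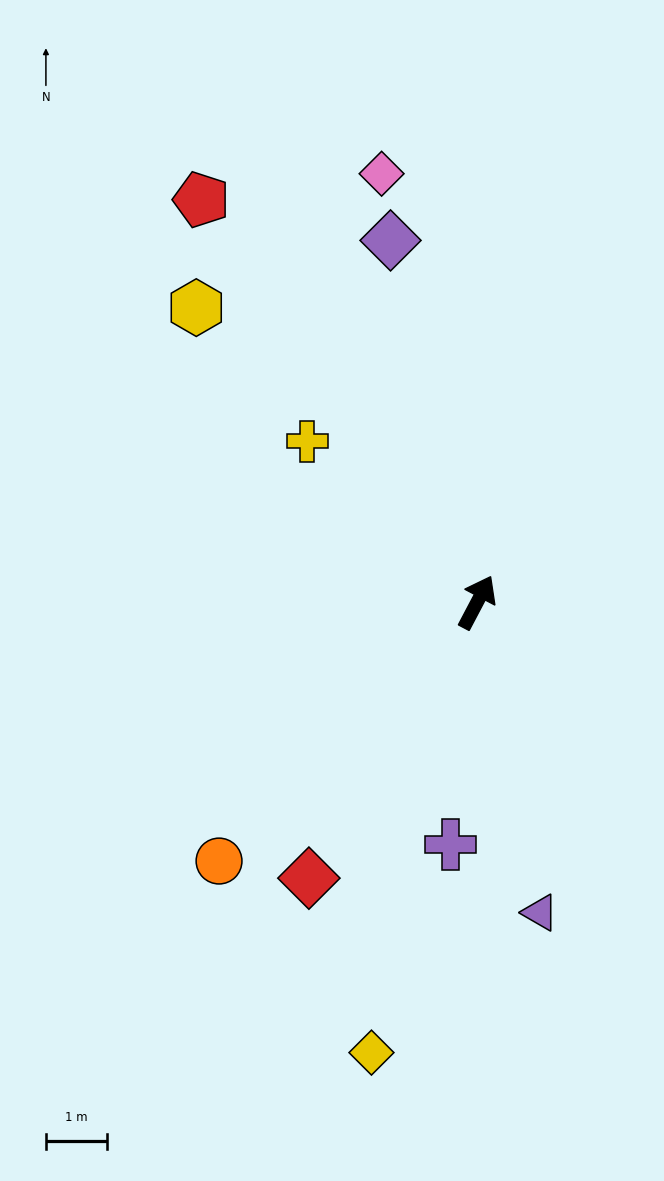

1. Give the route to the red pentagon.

turn left 62°, forward 8.0 m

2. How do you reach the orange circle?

turn left 163°, forward 6.0 m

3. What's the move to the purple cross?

turn right 158°, forward 4.0 m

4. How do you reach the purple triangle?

turn right 141°, forward 5.2 m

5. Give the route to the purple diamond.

turn left 41°, forward 6.1 m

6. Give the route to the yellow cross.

turn left 74°, forward 3.8 m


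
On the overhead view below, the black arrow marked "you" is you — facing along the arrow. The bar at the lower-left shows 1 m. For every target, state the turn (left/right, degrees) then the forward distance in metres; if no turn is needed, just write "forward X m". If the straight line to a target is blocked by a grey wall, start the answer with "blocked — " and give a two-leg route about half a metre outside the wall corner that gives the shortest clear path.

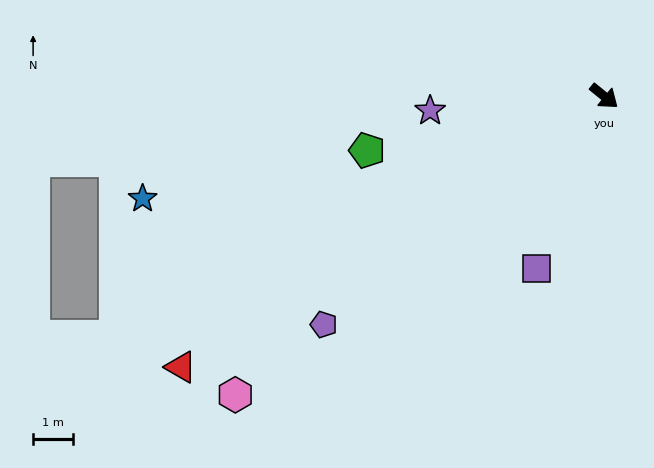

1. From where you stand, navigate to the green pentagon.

turn right 128°, forward 6.1 m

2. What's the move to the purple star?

turn right 136°, forward 4.4 m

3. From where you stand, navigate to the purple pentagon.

turn right 102°, forward 9.0 m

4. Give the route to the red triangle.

turn right 108°, forward 12.6 m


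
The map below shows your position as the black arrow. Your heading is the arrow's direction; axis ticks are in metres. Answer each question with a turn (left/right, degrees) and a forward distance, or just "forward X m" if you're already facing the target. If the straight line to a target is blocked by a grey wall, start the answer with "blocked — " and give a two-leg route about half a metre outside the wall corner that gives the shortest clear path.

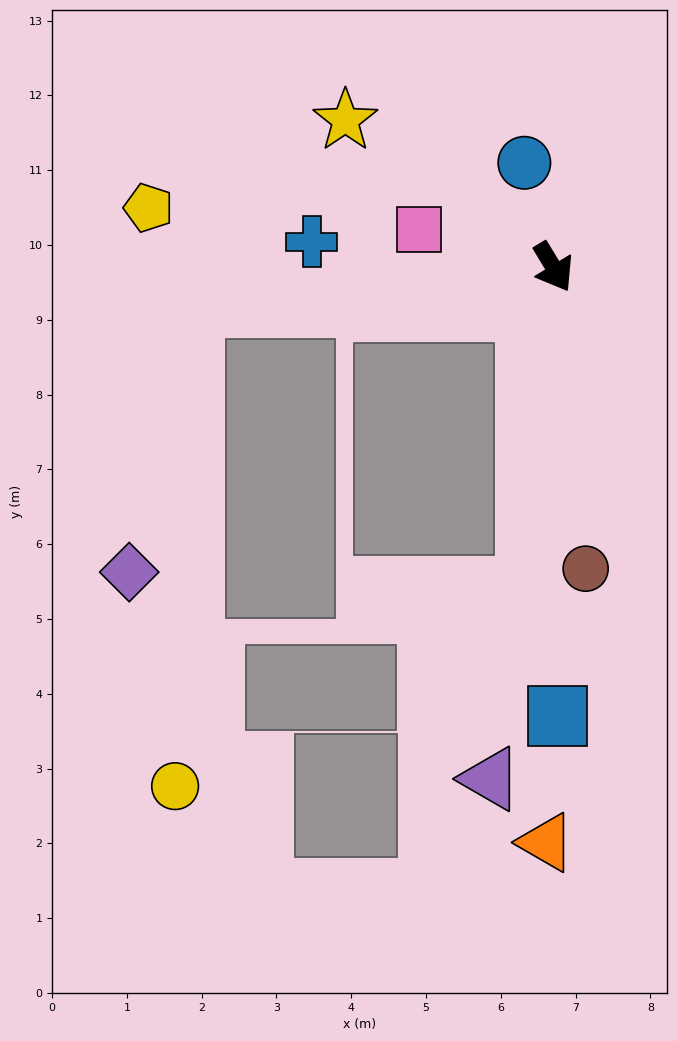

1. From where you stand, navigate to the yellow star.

turn right 156°, forward 3.4 m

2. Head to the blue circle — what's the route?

turn left 164°, forward 1.4 m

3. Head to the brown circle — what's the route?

turn right 25°, forward 4.1 m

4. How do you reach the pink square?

turn right 137°, forward 1.9 m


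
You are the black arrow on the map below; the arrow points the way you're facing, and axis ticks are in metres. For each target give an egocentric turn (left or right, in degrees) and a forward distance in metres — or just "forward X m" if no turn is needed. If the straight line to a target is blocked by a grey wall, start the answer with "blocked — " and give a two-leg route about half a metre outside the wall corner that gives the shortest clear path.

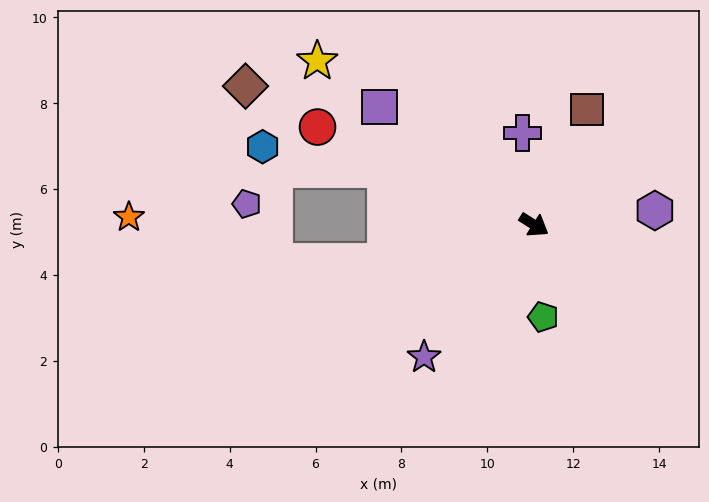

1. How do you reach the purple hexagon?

turn left 39°, forward 2.8 m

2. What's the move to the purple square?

turn left 175°, forward 4.5 m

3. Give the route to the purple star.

turn right 97°, forward 4.0 m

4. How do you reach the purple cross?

turn left 130°, forward 2.1 m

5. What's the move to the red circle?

turn right 172°, forward 5.5 m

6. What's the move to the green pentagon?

turn right 52°, forward 2.2 m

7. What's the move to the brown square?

turn left 98°, forward 3.0 m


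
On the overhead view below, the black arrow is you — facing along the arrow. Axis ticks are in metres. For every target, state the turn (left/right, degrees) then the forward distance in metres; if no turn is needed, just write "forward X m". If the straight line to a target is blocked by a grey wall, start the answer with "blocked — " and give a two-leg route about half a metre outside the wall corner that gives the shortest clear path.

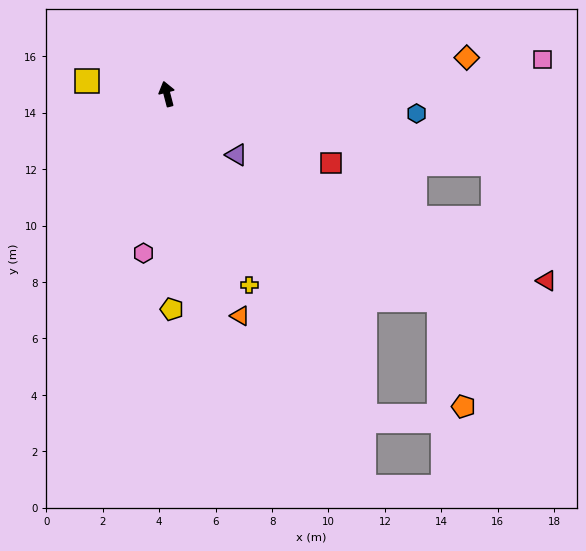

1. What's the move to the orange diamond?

turn right 98°, forward 10.7 m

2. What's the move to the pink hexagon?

turn left 157°, forward 5.7 m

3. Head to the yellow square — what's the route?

turn left 66°, forward 2.9 m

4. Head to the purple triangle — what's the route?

turn right 146°, forward 3.3 m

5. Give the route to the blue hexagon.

turn right 109°, forward 8.9 m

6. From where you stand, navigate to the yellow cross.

turn right 171°, forward 7.4 m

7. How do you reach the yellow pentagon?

turn left 167°, forward 7.6 m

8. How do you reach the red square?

turn right 127°, forward 6.3 m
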